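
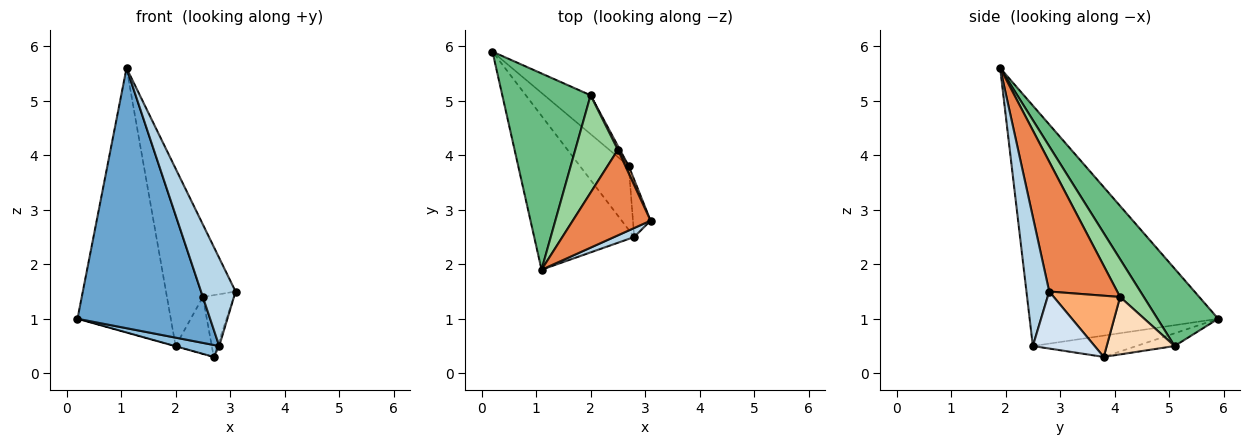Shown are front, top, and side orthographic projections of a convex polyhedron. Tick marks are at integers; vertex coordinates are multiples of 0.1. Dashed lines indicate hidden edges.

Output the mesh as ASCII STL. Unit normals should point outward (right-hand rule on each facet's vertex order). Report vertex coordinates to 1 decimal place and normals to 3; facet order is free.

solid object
 facet normal -0.774 -0.545 -0.322
  outer loop
   vertex 2.8 2.5 0.5
   vertex 1.1 1.9 5.6
   vertex 0.2 5.9 1.0
  endloop
 endfacet
 facet normal -0.395 -0.169 -0.903
  outer loop
   vertex 2.8 2.5 0.5
   vertex 0.2 5.9 1.0
   vertex 2.7 3.8 0.3
  endloop
 endfacet
 facet normal 0.549 -0.832 0.085
  outer loop
   vertex 2.8 2.5 0.5
   vertex 3.1 2.8 1.5
   vertex 1.1 1.9 5.6
  endloop
 endfacet
 facet normal 0.955 0.028 -0.295
  outer loop
   vertex 2.8 2.5 0.5
   vertex 2.7 3.8 0.3
   vertex 3.1 2.8 1.5
  endloop
 endfacet
 facet normal 0.786 0.399 0.471
  outer loop
   vertex 2.5 4.1 1.4
   vertex 1.1 1.9 5.6
   vertex 3.1 2.8 1.5
  endloop
 endfacet
 facet normal 0.905 0.422 0.050
  outer loop
   vertex 2.5 4.1 1.4
   vertex 3.1 2.8 1.5
   vertex 2.7 3.8 0.3
  endloop
 endfacet
 facet normal -0.265 0.005 -0.964
  outer loop
   vertex 2.0 5.1 0.5
   vertex 2.7 3.8 0.3
   vertex 0.2 5.9 1.0
  endloop
 endfacet
 facet normal 0.882 0.470 0.032
  outer loop
   vertex 2.0 5.1 0.5
   vertex 2.5 4.1 1.4
   vertex 2.7 3.8 0.3
  endloop
 endfacet
 facet normal 0.463 0.712 0.528
  outer loop
   vertex 2.0 5.1 0.5
   vertex 0.2 5.9 1.0
   vertex 1.1 1.9 5.6
  endloop
 endfacet
 facet normal 0.468 0.709 0.527
  outer loop
   vertex 2.0 5.1 0.5
   vertex 1.1 1.9 5.6
   vertex 2.5 4.1 1.4
  endloop
 endfacet
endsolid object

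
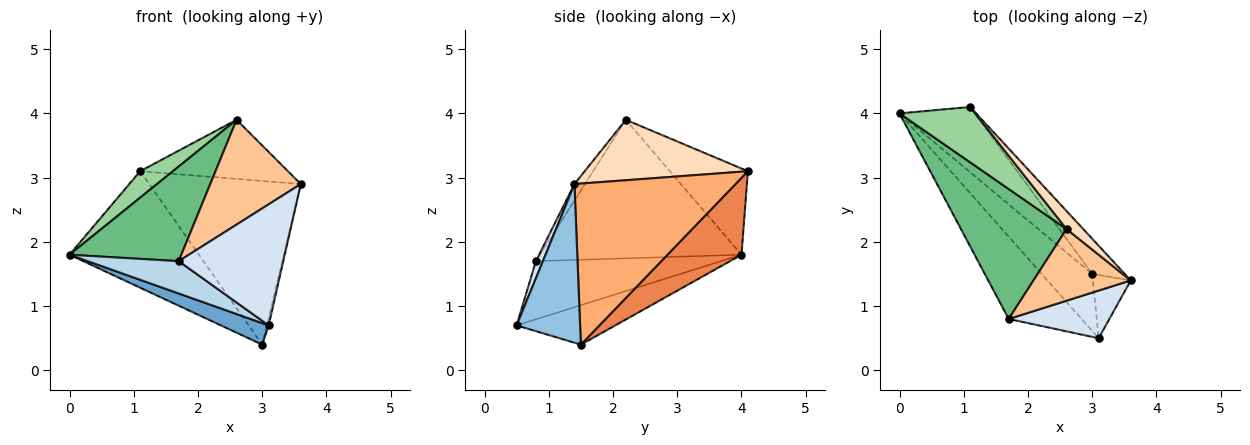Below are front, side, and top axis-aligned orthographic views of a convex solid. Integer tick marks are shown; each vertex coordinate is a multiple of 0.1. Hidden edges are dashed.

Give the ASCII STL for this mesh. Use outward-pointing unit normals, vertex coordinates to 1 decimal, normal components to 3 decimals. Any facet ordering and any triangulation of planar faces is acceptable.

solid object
 facet normal -0.590 -0.286 -0.755
  outer loop
   vertex 3.0 1.5 0.4
   vertex 3.1 0.5 0.7
   vertex 0.0 4.0 1.8
  endloop
 endfacet
 facet normal 0.972 0.028 -0.232
  outer loop
   vertex 3.0 1.5 0.4
   vertex 3.6 1.4 2.9
   vertex 3.1 0.5 0.7
  endloop
 endfacet
 facet normal -0.596 -0.294 -0.747
  outer loop
   vertex 1.7 0.8 1.7
   vertex 0.0 4.0 1.8
   vertex 3.1 0.5 0.7
  endloop
 endfacet
 facet normal 0.062 -0.929 0.366
  outer loop
   vertex 1.7 0.8 1.7
   vertex 3.1 0.5 0.7
   vertex 3.6 1.4 2.9
  endloop
 endfacet
 facet normal 0.446 0.781 -0.438
  outer loop
   vertex 1.1 4.1 3.1
   vertex 3.0 1.5 0.4
   vertex 0.0 4.0 1.8
  endloop
 endfacet
 facet normal 0.721 0.678 -0.146
  outer loop
   vertex 1.1 4.1 3.1
   vertex 3.6 1.4 2.9
   vertex 3.0 1.5 0.4
  endloop
 endfacet
 facet normal -0.095 -0.822 0.562
  outer loop
   vertex 2.6 2.2 3.9
   vertex 1.7 0.8 1.7
   vertex 3.6 1.4 2.9
  endloop
 endfacet
 facet normal 0.726 0.658 0.200
  outer loop
   vertex 2.6 2.2 3.9
   vertex 3.6 1.4 2.9
   vertex 1.1 4.1 3.1
  endloop
 endfacet
 facet normal -0.728 -0.404 0.555
  outer loop
   vertex 2.6 2.2 3.9
   vertex 0.0 4.0 1.8
   vertex 1.7 0.8 1.7
  endloop
 endfacet
 facet normal -0.717 -0.301 0.629
  outer loop
   vertex 2.6 2.2 3.9
   vertex 1.1 4.1 3.1
   vertex 0.0 4.0 1.8
  endloop
 endfacet
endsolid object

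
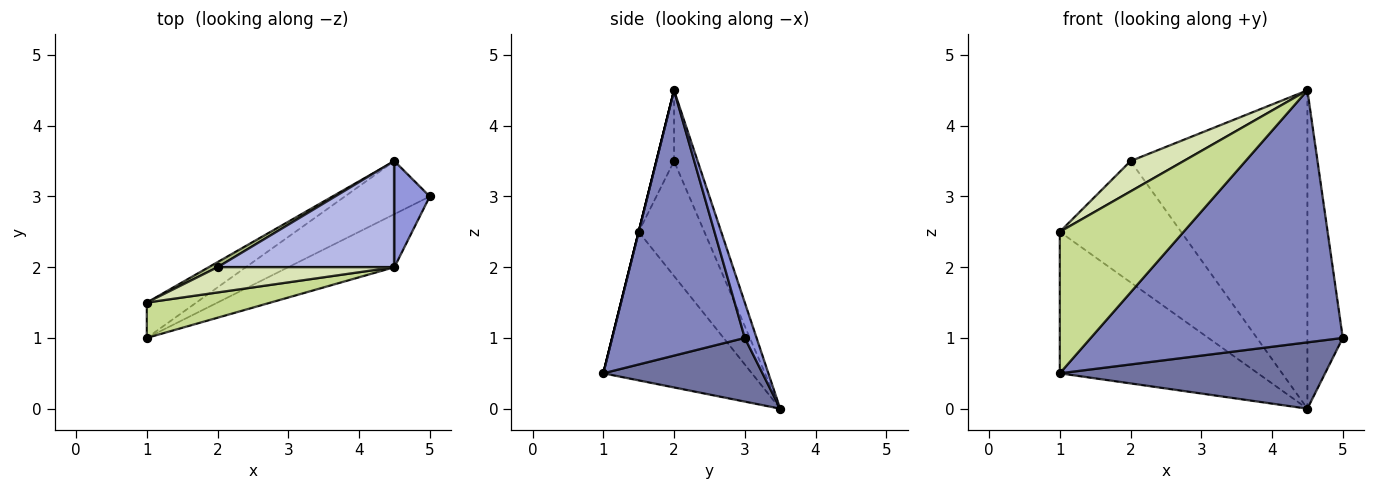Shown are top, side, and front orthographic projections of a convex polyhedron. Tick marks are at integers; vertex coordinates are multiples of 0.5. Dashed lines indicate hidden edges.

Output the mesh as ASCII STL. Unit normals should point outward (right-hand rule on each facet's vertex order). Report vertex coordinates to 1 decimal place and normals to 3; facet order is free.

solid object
 facet normal 0.424 -0.707 -0.566
  outer loop
   vertex 4.5 3.5 0.0
   vertex 5.0 3.0 1.0
   vertex 1.0 1.0 0.5
  endloop
 endfacet
 facet normal 0.458 -0.870 -0.183
  outer loop
   vertex 4.5 2.0 4.5
   vertex 1.0 1.0 0.5
   vertex 5.0 3.0 1.0
  endloop
 endfacet
 facet normal 0.302 0.905 0.302
  outer loop
   vertex 4.5 2.0 4.5
   vertex 5.0 3.0 1.0
   vertex 4.5 3.5 0.0
  endloop
 endfacet
 facet normal -0.125 0.941 0.314
  outer loop
   vertex 2.0 2.0 3.5
   vertex 4.5 2.0 4.5
   vertex 4.5 3.5 0.0
  endloop
 endfacet
 facet normal -0.588 0.784 -0.196
  outer loop
   vertex 1.0 1.5 2.5
   vertex 4.5 3.5 0.0
   vertex 1.0 1.0 0.5
  endloop
 endfacet
 facet normal -0.476 0.879 0.037
  outer loop
   vertex 1.0 1.5 2.5
   vertex 2.0 2.0 3.5
   vertex 4.5 3.5 0.0
  endloop
 endfacet
 facet normal 0.000 -0.970 0.243
  outer loop
   vertex 1.0 1.5 2.5
   vertex 1.0 1.0 0.5
   vertex 4.5 2.0 4.5
  endloop
 endfacet
 facet normal -0.248 -0.744 0.620
  outer loop
   vertex 1.0 1.5 2.5
   vertex 4.5 2.0 4.5
   vertex 2.0 2.0 3.5
  endloop
 endfacet
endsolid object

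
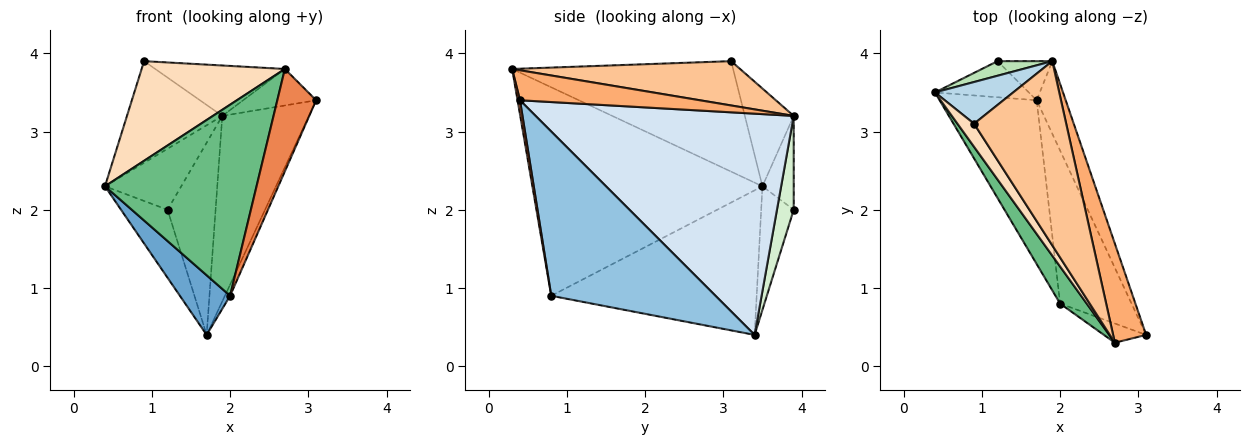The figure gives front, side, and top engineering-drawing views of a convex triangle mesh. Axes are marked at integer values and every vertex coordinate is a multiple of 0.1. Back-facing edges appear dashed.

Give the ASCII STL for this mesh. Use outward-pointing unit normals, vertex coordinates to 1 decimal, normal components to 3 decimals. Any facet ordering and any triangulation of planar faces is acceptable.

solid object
 facet normal -0.814 -0.199 -0.546
  outer loop
   vertex 2.0 0.8 0.9
   vertex 0.4 3.5 2.3
   vertex 1.7 3.4 0.4
  endloop
 endfacet
 facet normal 0.917 0.029 -0.399
  outer loop
   vertex 2.0 0.8 0.9
   vertex 1.7 3.4 0.4
   vertex 3.1 0.4 3.4
  endloop
 endfacet
 facet normal -0.429 0.836 0.343
  outer loop
   vertex 1.9 3.9 3.2
   vertex 0.4 3.5 2.3
   vertex 0.9 3.1 3.9
  endloop
 endfacet
 facet normal 0.941 0.316 -0.124
  outer loop
   vertex 1.9 3.9 3.2
   vertex 3.1 0.4 3.4
   vertex 1.7 3.4 0.4
  endloop
 endfacet
 facet normal 0.061 -0.981 -0.184
  outer loop
   vertex 2.7 0.3 3.8
   vertex 2.0 0.8 0.9
   vertex 3.1 0.4 3.4
  endloop
 endfacet
 facet normal 0.648 0.263 0.714
  outer loop
   vertex 2.7 0.3 3.8
   vertex 3.1 0.4 3.4
   vertex 1.9 3.9 3.2
  endloop
 endfacet
 facet normal 0.421 0.239 0.875
  outer loop
   vertex 2.7 0.3 3.8
   vertex 1.9 3.9 3.2
   vertex 0.9 3.1 3.9
  endloop
 endfacet
 facet normal -0.833 -0.540 0.125
  outer loop
   vertex 2.7 0.3 3.8
   vertex 0.9 3.1 3.9
   vertex 0.4 3.5 2.3
  endloop
 endfacet
 facet normal -0.830 -0.547 0.106
  outer loop
   vertex 2.7 0.3 3.8
   vertex 0.4 3.5 2.3
   vertex 2.0 0.8 0.9
  endloop
 endfacet
 facet normal -0.525 0.751 -0.399
  outer loop
   vertex 1.2 3.9 2.0
   vertex 1.7 3.4 0.4
   vertex 0.4 3.5 2.3
  endloop
 endfacet
 facet normal -0.371 0.903 0.216
  outer loop
   vertex 1.2 3.9 2.0
   vertex 0.4 3.5 2.3
   vertex 1.9 3.9 3.2
  endloop
 endfacet
 facet normal 0.323 0.927 -0.189
  outer loop
   vertex 1.2 3.9 2.0
   vertex 1.9 3.9 3.2
   vertex 1.7 3.4 0.4
  endloop
 endfacet
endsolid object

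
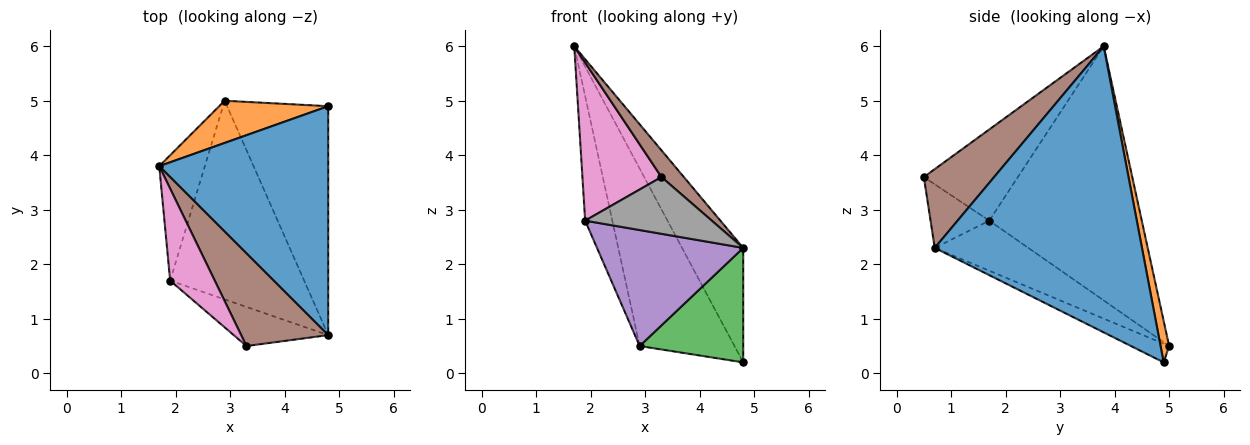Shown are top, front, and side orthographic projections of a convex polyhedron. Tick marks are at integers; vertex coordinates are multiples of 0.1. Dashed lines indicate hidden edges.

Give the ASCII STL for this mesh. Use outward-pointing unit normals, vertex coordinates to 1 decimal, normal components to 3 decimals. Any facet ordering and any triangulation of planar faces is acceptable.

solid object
 facet normal 0.835 0.246 0.493
  outer loop
   vertex 4.8 4.9 0.2
   vertex 1.7 3.8 6.0
   vertex 4.8 0.7 2.3
  endloop
 endfacet
 facet normal 0.087 0.969 0.231
  outer loop
   vertex 2.9 5.0 0.5
   vertex 1.7 3.8 6.0
   vertex 4.8 4.9 0.2
  endloop
 endfacet
 facet normal -0.163 -0.441 -0.883
  outer loop
   vertex 2.9 5.0 0.5
   vertex 4.8 4.9 0.2
   vertex 4.8 0.7 2.3
  endloop
 endfacet
 facet normal -0.970 0.173 -0.174
  outer loop
   vertex 1.9 1.7 2.8
   vertex 1.7 3.8 6.0
   vertex 2.9 5.0 0.5
  endloop
 endfacet
 facet normal -0.307 -0.480 -0.822
  outer loop
   vertex 1.9 1.7 2.8
   vertex 2.9 5.0 0.5
   vertex 4.8 0.7 2.3
  endloop
 endfacet
 facet normal 0.656 -0.209 0.725
  outer loop
   vertex 3.3 0.5 3.6
   vertex 4.8 0.7 2.3
   vertex 1.7 3.8 6.0
  endloop
 endfacet
 facet normal -0.717 -0.603 0.351
  outer loop
   vertex 3.3 0.5 3.6
   vertex 1.7 3.8 6.0
   vertex 1.9 1.7 2.8
  endloop
 endfacet
 facet normal -0.357 -0.769 -0.530
  outer loop
   vertex 3.3 0.5 3.6
   vertex 1.9 1.7 2.8
   vertex 4.8 0.7 2.3
  endloop
 endfacet
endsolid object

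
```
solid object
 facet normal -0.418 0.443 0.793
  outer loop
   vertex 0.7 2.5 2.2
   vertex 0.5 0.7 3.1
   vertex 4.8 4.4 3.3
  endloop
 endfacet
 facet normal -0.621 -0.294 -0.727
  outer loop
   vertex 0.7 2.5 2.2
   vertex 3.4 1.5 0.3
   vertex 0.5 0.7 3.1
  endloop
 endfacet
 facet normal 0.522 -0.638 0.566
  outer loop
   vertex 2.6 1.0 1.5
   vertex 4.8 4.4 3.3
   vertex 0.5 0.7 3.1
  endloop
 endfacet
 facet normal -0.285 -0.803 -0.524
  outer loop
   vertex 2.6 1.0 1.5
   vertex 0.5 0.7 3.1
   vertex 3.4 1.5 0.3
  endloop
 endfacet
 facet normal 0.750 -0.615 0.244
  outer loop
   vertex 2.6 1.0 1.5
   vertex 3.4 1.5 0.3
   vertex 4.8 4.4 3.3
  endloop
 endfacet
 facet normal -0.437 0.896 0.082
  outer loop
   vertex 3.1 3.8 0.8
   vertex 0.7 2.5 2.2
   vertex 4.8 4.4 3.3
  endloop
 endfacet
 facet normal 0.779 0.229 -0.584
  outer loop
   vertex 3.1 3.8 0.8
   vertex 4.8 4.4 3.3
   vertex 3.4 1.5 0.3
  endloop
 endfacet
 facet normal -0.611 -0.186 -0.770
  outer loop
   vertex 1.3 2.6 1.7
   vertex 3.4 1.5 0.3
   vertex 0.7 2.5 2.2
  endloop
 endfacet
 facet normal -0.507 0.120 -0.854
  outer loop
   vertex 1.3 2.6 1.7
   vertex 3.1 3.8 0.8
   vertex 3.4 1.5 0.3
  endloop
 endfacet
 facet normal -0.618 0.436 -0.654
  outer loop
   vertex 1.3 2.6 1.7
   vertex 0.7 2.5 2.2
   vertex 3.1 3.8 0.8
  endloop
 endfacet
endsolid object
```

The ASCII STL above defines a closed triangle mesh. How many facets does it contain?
10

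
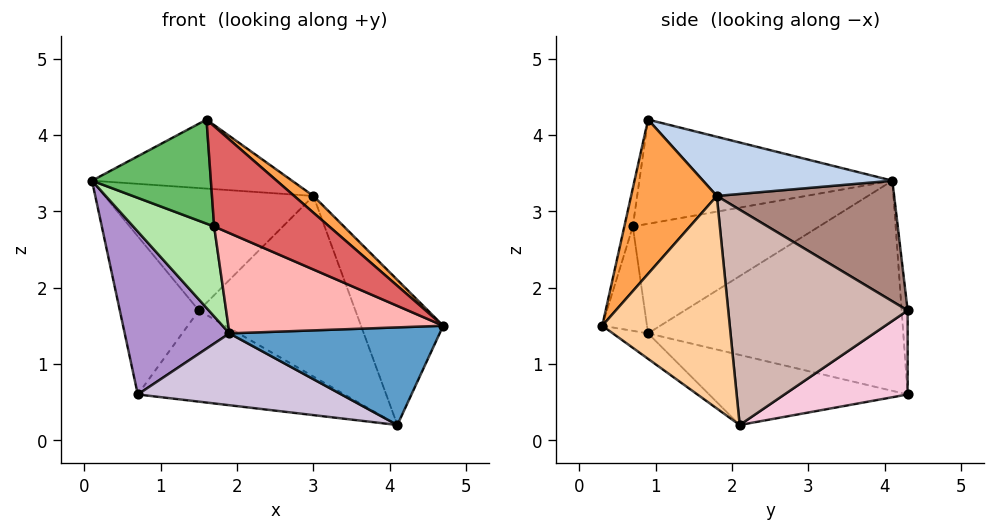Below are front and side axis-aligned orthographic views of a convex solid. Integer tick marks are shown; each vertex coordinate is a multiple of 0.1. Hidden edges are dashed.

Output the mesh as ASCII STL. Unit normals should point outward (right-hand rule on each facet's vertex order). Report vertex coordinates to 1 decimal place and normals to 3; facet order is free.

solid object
 facet normal -0.101 -0.604 -0.790
  outer loop
   vertex 1.9 0.9 1.4
   vertex 4.1 2.1 0.2
   vertex 4.7 0.3 1.5
  endloop
 endfacet
 facet normal 0.362 0.382 0.850
  outer loop
   vertex 3.0 1.8 3.2
   vertex 0.1 4.1 3.4
   vertex 1.6 0.9 4.2
  endloop
 endfacet
 facet normal 0.634 -0.142 0.760
  outer loop
   vertex 3.0 1.8 3.2
   vertex 1.6 0.9 4.2
   vertex 4.7 0.3 1.5
  endloop
 endfacet
 facet normal 0.790 0.509 0.341
  outer loop
   vertex 3.0 1.8 3.2
   vertex 4.7 0.3 1.5
   vertex 4.1 2.1 0.2
  endloop
 endfacet
 facet normal -0.905 -0.425 -0.004
  outer loop
   vertex 1.7 0.7 2.8
   vertex 1.6 0.9 4.2
   vertex 0.1 4.1 3.4
  endloop
 endfacet
 facet normal -0.901 -0.392 -0.185
  outer loop
   vertex 1.7 0.7 2.8
   vertex 0.1 4.1 3.4
   vertex 1.9 0.9 1.4
  endloop
 endfacet
 facet normal -0.073 -0.988 0.136
  outer loop
   vertex 1.7 0.7 2.8
   vertex 4.7 0.3 1.5
   vertex 1.6 0.9 4.2
  endloop
 endfacet
 facet normal -0.201 -0.965 -0.167
  outer loop
   vertex 1.7 0.7 2.8
   vertex 1.9 0.9 1.4
   vertex 4.7 0.3 1.5
  endloop
 endfacet
 facet normal -0.903 -0.370 -0.220
  outer loop
   vertex 0.7 4.3 0.6
   vertex 1.9 0.9 1.4
   vertex 0.1 4.1 3.4
  endloop
 endfacet
 facet normal -0.313 -0.321 -0.894
  outer loop
   vertex 0.7 4.3 0.6
   vertex 4.1 2.1 0.2
   vertex 1.9 0.9 1.4
  endloop
 endfacet
 facet normal 0.550 0.647 0.529
  outer loop
   vertex 1.5 4.3 1.7
   vertex 0.1 4.1 3.4
   vertex 3.0 1.8 3.2
  endloop
 endfacet
 facet normal 0.713 0.622 0.324
  outer loop
   vertex 1.5 4.3 1.7
   vertex 3.0 1.8 3.2
   vertex 4.1 2.1 0.2
  endloop
 endfacet
 facet normal -0.076 0.996 0.055
  outer loop
   vertex 1.5 4.3 1.7
   vertex 0.7 4.3 0.6
   vertex 0.1 4.1 3.4
  endloop
 endfacet
 facet normal 0.480 0.805 -0.349
  outer loop
   vertex 1.5 4.3 1.7
   vertex 4.1 2.1 0.2
   vertex 0.7 4.3 0.6
  endloop
 endfacet
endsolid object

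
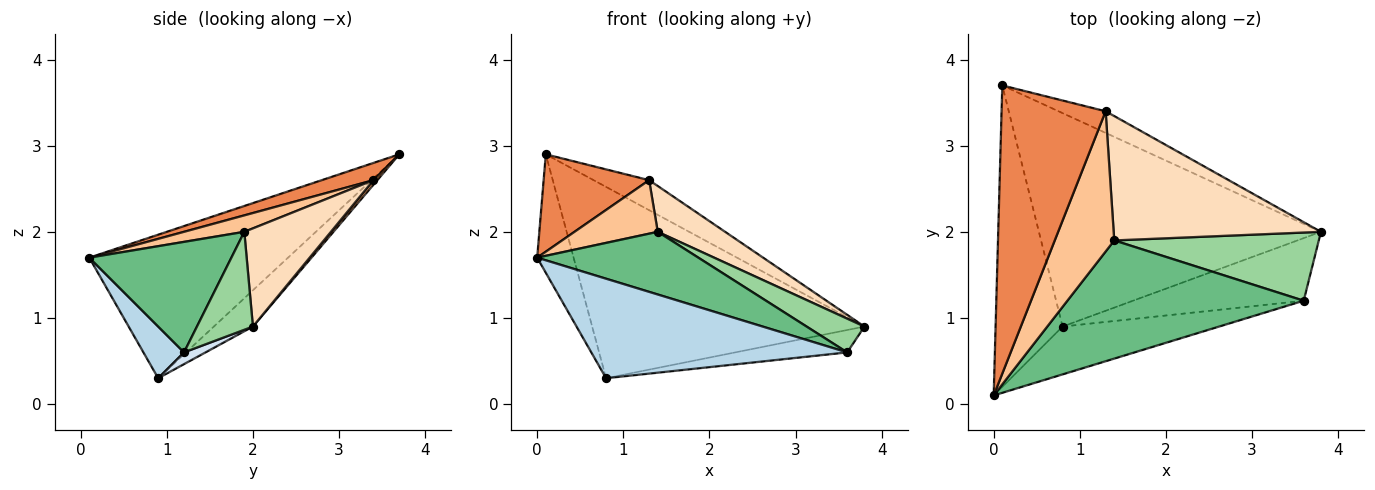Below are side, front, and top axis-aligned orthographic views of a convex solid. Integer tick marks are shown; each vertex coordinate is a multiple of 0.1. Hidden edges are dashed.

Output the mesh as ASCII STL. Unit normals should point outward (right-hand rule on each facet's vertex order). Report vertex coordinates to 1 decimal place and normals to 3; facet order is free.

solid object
 facet normal -0.894 0.164 -0.417
  outer loop
   vertex 0.8 0.9 0.3
   vertex 0.0 0.1 1.7
   vertex 0.1 3.7 2.9
  endloop
 endfacet
 facet normal -0.095 0.664 -0.741
  outer loop
   vertex 0.8 0.9 0.3
   vertex 0.1 3.7 2.9
   vertex 3.8 2.0 0.9
  endloop
 endfacet
 facet normal 0.142 -0.892 -0.429
  outer loop
   vertex 3.6 1.2 0.6
   vertex 0.0 0.1 1.7
   vertex 0.8 0.9 0.3
  endloop
 endfacet
 facet normal 0.065 0.336 -0.940
  outer loop
   vertex 3.6 1.2 0.6
   vertex 0.8 0.9 0.3
   vertex 3.8 2.0 0.9
  endloop
 endfacet
 facet normal 0.155 -0.316 0.936
  outer loop
   vertex 1.3 3.4 2.6
   vertex 0.1 3.7 2.9
   vertex 0.0 0.1 1.7
  endloop
 endfacet
 facet normal 0.057 0.810 -0.584
  outer loop
   vertex 1.3 3.4 2.6
   vertex 3.8 2.0 0.9
   vertex 0.1 3.7 2.9
  endloop
 endfacet
 facet normal 0.250 -0.345 0.905
  outer loop
   vertex 1.4 1.9 2.0
   vertex 1.3 3.4 2.6
   vertex 0.0 0.1 1.7
  endloop
 endfacet
 facet normal 0.406 -0.316 0.857
  outer loop
   vertex 1.4 1.9 2.0
   vertex 3.8 2.0 0.9
   vertex 1.3 3.4 2.6
  endloop
 endfacet
 facet normal 0.382 -0.433 0.817
  outer loop
   vertex 1.4 1.9 2.0
   vertex 0.0 0.1 1.7
   vertex 3.6 1.2 0.6
  endloop
 endfacet
 facet normal 0.394 -0.407 0.824
  outer loop
   vertex 1.4 1.9 2.0
   vertex 3.6 1.2 0.6
   vertex 3.8 2.0 0.9
  endloop
 endfacet
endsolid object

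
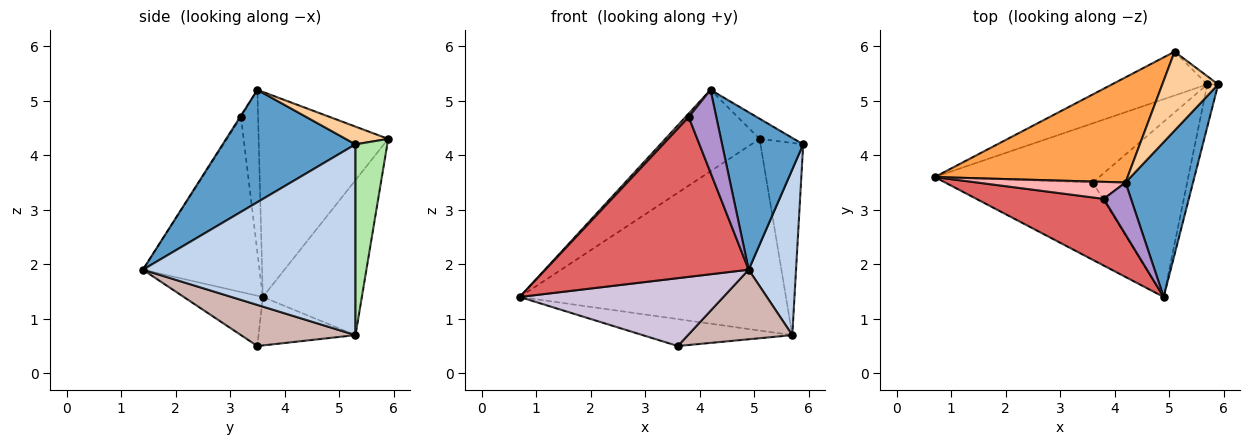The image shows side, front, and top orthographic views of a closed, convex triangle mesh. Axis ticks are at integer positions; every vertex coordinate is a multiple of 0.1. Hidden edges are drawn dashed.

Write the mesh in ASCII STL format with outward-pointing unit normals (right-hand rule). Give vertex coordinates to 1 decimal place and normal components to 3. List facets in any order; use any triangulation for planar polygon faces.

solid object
 facet normal 0.759 -0.464 0.456
  outer loop
   vertex 4.2 3.5 5.2
   vertex 4.9 1.4 1.9
   vertex 5.9 5.3 4.2
  endloop
 endfacet
 facet normal 0.975 -0.217 -0.056
  outer loop
   vertex 5.7 5.3 0.7
   vertex 5.9 5.3 4.2
   vertex 4.9 1.4 1.9
  endloop
 endfacet
 facet normal -0.644 0.468 0.605
  outer loop
   vertex 5.1 5.9 4.3
   vertex 0.7 3.6 1.4
   vertex 4.2 3.5 5.2
  endloop
 endfacet
 facet normal 0.294 0.237 0.926
  outer loop
   vertex 5.1 5.9 4.3
   vertex 4.2 3.5 5.2
   vertex 5.9 5.3 4.2
  endloop
 endfacet
 facet normal -0.341 0.916 -0.210
  outer loop
   vertex 5.1 5.9 4.3
   vertex 5.7 5.3 0.7
   vertex 0.7 3.6 1.4
  endloop
 endfacet
 facet normal 0.597 0.802 -0.034
  outer loop
   vertex 5.1 5.9 4.3
   vertex 5.9 5.3 4.2
   vertex 5.7 5.3 0.7
  endloop
 endfacet
 facet normal -0.468 -0.816 0.341
  outer loop
   vertex 3.8 3.2 4.7
   vertex 0.7 3.6 1.4
   vertex 4.9 1.4 1.9
  endloop
 endfacet
 facet normal -0.730 -0.141 0.669
  outer loop
   vertex 3.8 3.2 4.7
   vertex 4.2 3.5 5.2
   vertex 0.7 3.6 1.4
  endloop
 endfacet
 facet normal -0.030 -0.846 0.532
  outer loop
   vertex 3.8 3.2 4.7
   vertex 4.9 1.4 1.9
   vertex 4.2 3.5 5.2
  endloop
 endfacet
 facet normal -0.248 -0.639 -0.728
  outer loop
   vertex 3.6 3.5 0.5
   vertex 4.9 1.4 1.9
   vertex 0.7 3.6 1.4
  endloop
 endfacet
 facet normal -0.259 0.400 -0.879
  outer loop
   vertex 3.6 3.5 0.5
   vertex 0.7 3.6 1.4
   vertex 5.7 5.3 0.7
  endloop
 endfacet
 facet normal 0.375 -0.342 -0.862
  outer loop
   vertex 3.6 3.5 0.5
   vertex 5.7 5.3 0.7
   vertex 4.9 1.4 1.9
  endloop
 endfacet
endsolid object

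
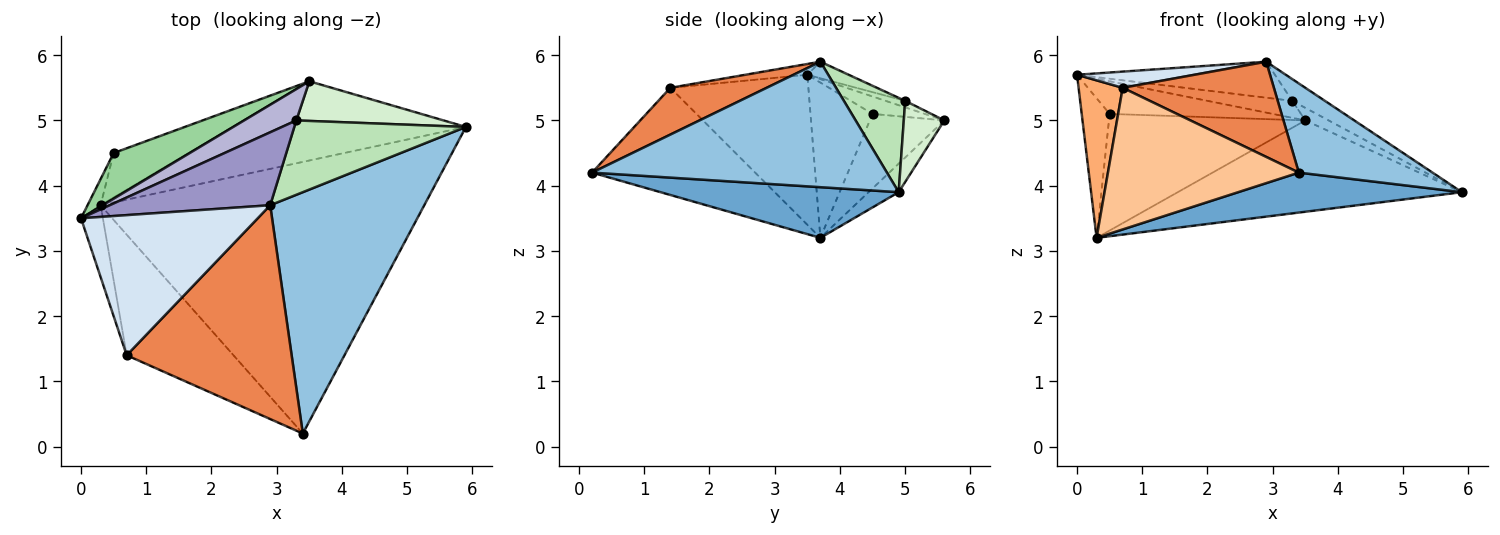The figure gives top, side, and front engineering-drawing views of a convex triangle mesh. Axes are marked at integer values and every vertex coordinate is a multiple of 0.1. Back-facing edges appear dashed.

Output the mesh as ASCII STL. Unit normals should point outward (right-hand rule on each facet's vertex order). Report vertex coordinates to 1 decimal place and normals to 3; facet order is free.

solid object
 facet normal 0.153 -0.144 -0.978
  outer loop
   vertex 0.3 3.7 3.2
   vertex 5.9 4.9 3.9
   vertex 3.4 0.2 4.2
  endloop
 endfacet
 facet normal 0.607 -0.275 0.745
  outer loop
   vertex 2.9 3.7 5.9
   vertex 3.4 0.2 4.2
   vertex 5.9 4.9 3.9
  endloop
 endfacet
 facet normal -0.909 0.409 -0.076
  outer loop
   vertex 0.5 4.5 5.1
   vertex 0.3 3.7 3.2
   vertex 0.0 3.5 5.7
  endloop
 endfacet
 facet normal -0.060 -0.115 0.992
  outer loop
   vertex 0.7 1.4 5.5
   vertex 2.9 3.7 5.9
   vertex 0.0 3.5 5.7
  endloop
 endfacet
 facet normal 0.251 -0.394 0.884
  outer loop
   vertex 0.7 1.4 5.5
   vertex 3.4 0.2 4.2
   vertex 2.9 3.7 5.9
  endloop
 endfacet
 facet normal -0.944 -0.301 -0.137
  outer loop
   vertex 0.7 1.4 5.5
   vertex 0.0 3.5 5.7
   vertex 0.3 3.7 3.2
  endloop
 endfacet
 facet normal -0.545 -0.638 -0.543
  outer loop
   vertex 0.7 1.4 5.5
   vertex 0.3 3.7 3.2
   vertex 3.4 0.2 4.2
  endloop
 endfacet
 facet normal -0.080 0.753 -0.653
  outer loop
   vertex 3.5 5.6 5.0
   vertex 5.9 4.9 3.9
   vertex 0.3 3.7 3.2
  endloop
 endfacet
 facet normal -0.334 0.881 -0.336
  outer loop
   vertex 3.5 5.6 5.0
   vertex 0.3 3.7 3.2
   vertex 0.5 4.5 5.1
  endloop
 endfacet
 facet normal -0.183 0.571 0.800
  outer loop
   vertex 3.5 5.6 5.0
   vertex 0.5 4.5 5.1
   vertex 0.0 3.5 5.7
  endloop
 endfacet
 facet normal 0.467 0.248 0.849
  outer loop
   vertex 3.3 5.0 5.3
   vertex 2.9 3.7 5.9
   vertex 5.9 4.9 3.9
  endloop
 endfacet
 facet normal 0.465 0.267 0.844
  outer loop
   vertex 3.3 5.0 5.3
   vertex 5.9 4.9 3.9
   vertex 3.5 5.6 5.0
  endloop
 endfacet
 facet normal -0.092 0.440 0.893
  outer loop
   vertex 3.3 5.0 5.3
   vertex 0.0 3.5 5.7
   vertex 2.9 3.7 5.9
  endloop
 endfacet
 facet normal -0.109 0.473 0.874
  outer loop
   vertex 3.3 5.0 5.3
   vertex 3.5 5.6 5.0
   vertex 0.0 3.5 5.7
  endloop
 endfacet
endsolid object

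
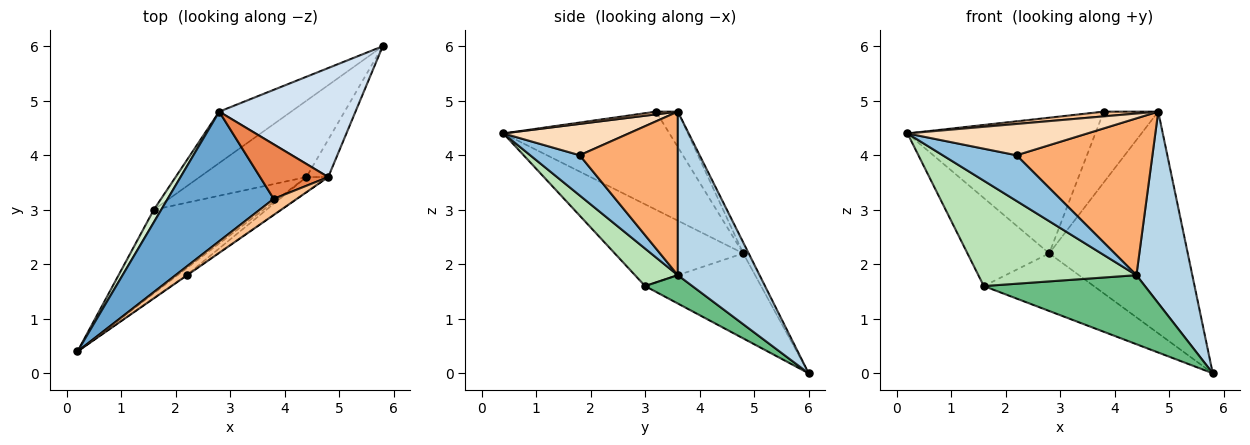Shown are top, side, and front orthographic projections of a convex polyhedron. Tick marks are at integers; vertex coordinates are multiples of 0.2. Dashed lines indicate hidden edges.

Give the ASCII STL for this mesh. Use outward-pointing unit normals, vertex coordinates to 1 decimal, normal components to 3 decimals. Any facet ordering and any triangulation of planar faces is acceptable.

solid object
 facet normal -0.539 0.609 0.582
  outer loop
   vertex 2.8 4.8 2.2
   vertex 0.2 0.4 4.4
   vertex 3.8 3.2 4.8
  endloop
 endfacet
 facet normal 0.553 -0.824 -0.122
  outer loop
   vertex 2.2 1.8 4.0
   vertex 0.2 0.4 4.4
   vertex 4.4 3.6 1.8
  endloop
 endfacet
 facet normal 0.821 -0.561 -0.109
  outer loop
   vertex 4.8 3.6 4.8
   vertex 4.4 3.6 1.8
   vertex 5.8 6.0 0.0
  endloop
 endfacet
 facet normal -0.035 0.897 0.441
  outer loop
   vertex 4.8 3.6 4.8
   vertex 5.8 6.0 0.0
   vertex 2.8 4.8 2.2
  endloop
 endfacet
 facet normal -0.302 0.756 0.581
  outer loop
   vertex 4.8 3.6 4.8
   vertex 2.8 4.8 2.2
   vertex 3.8 3.2 4.8
  endloop
 endfacet
 facet normal 0.584 -0.808 -0.078
  outer loop
   vertex 4.8 3.6 4.8
   vertex 2.2 1.8 4.0
   vertex 4.4 3.6 1.8
  endloop
 endfacet
 facet normal 0.112 -0.280 0.953
  outer loop
   vertex 4.8 3.6 4.8
   vertex 3.8 3.2 4.8
   vertex 0.2 0.4 4.4
  endloop
 endfacet
 facet normal 0.572 -0.820 -0.012
  outer loop
   vertex 4.8 3.6 4.8
   vertex 0.2 0.4 4.4
   vertex 2.2 1.8 4.0
  endloop
 endfacet
 facet normal 0.193 -0.658 -0.728
  outer loop
   vertex 1.6 3.0 1.6
   vertex 5.8 6.0 0.0
   vertex 4.4 3.6 1.8
  endloop
 endfacet
 facet normal -0.618 0.587 -0.523
  outer loop
   vertex 1.6 3.0 1.6
   vertex 2.8 4.8 2.2
   vertex 5.8 6.0 0.0
  endloop
 endfacet
 facet normal 0.208 -0.766 -0.608
  outer loop
   vertex 1.6 3.0 1.6
   vertex 4.4 3.6 1.8
   vertex 0.2 0.4 4.4
  endloop
 endfacet
 facet normal -0.841 0.535 0.076
  outer loop
   vertex 1.6 3.0 1.6
   vertex 0.2 0.4 4.4
   vertex 2.8 4.8 2.2
  endloop
 endfacet
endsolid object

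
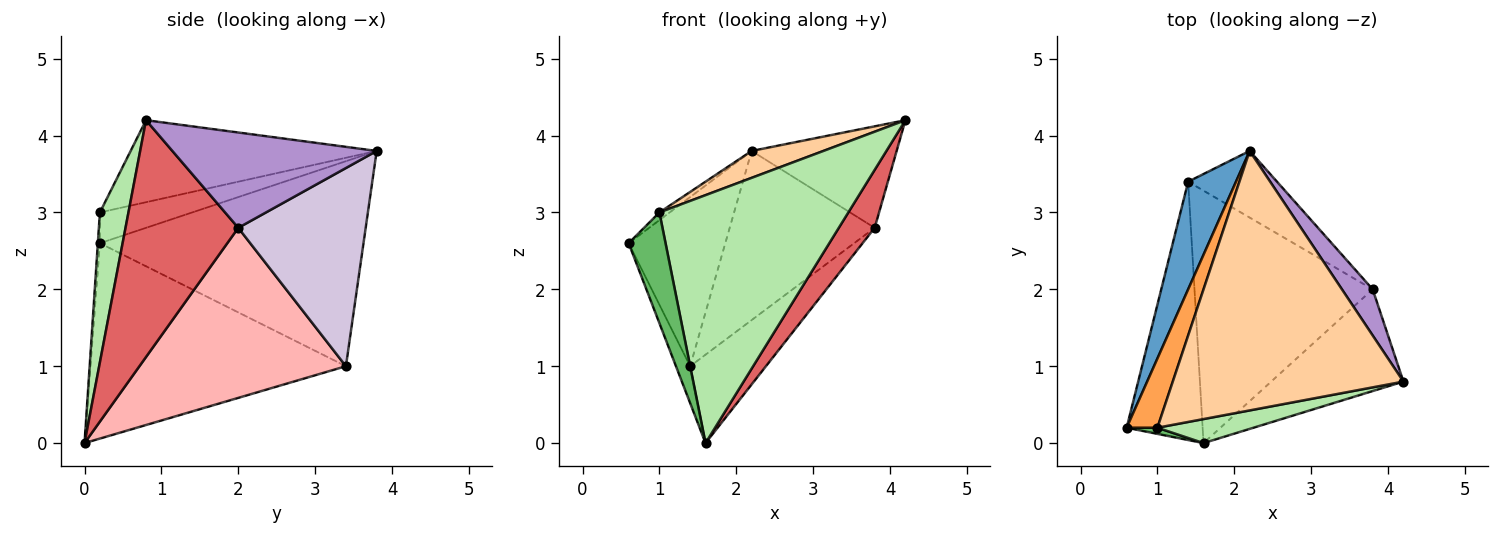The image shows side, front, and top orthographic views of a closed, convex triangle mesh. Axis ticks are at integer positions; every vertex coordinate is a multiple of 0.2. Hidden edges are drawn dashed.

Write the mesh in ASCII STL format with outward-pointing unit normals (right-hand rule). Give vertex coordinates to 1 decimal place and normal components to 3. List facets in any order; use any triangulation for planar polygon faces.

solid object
 facet normal -0.917 0.336 0.214
  outer loop
   vertex 1.4 3.4 1.0
   vertex 0.6 0.2 2.6
   vertex 2.2 3.8 3.8
  endloop
 endfacet
 facet normal -0.931 0.052 -0.362
  outer loop
   vertex 1.4 3.4 1.0
   vertex 1.6 0.0 0.0
   vertex 0.6 0.2 2.6
  endloop
 endfacet
 facet normal -0.705 0.078 0.705
  outer loop
   vertex 1.0 0.2 3.0
   vertex 2.2 3.8 3.8
   vertex 0.6 0.2 2.6
  endloop
 endfacet
 facet normal -0.333 -0.097 0.938
  outer loop
   vertex 1.0 0.2 3.0
   vertex 4.2 0.8 4.2
   vertex 2.2 3.8 3.8
  endloop
 endfacet
 facet normal -0.055 -0.997 0.055
  outer loop
   vertex 1.0 0.2 3.0
   vertex 0.6 0.2 2.6
   vertex 1.6 0.0 0.0
  endloop
 endfacet
 facet normal 0.149 -0.984 0.095
  outer loop
   vertex 1.0 0.2 3.0
   vertex 1.6 0.0 0.0
   vertex 4.2 0.8 4.2
  endloop
 endfacet
 facet normal 0.841 -0.268 -0.470
  outer loop
   vertex 3.8 2.0 2.8
   vertex 4.2 0.8 4.2
   vertex 1.6 0.0 0.0
  endloop
 endfacet
 facet normal 0.669 0.246 -0.701
  outer loop
   vertex 3.8 2.0 2.8
   vertex 1.6 0.0 0.0
   vertex 1.4 3.4 1.0
  endloop
 endfacet
 facet normal 0.789 0.560 0.254
  outer loop
   vertex 3.8 2.0 2.8
   vertex 2.2 3.8 3.8
   vertex 4.2 0.8 4.2
  endloop
 endfacet
 facet normal 0.633 0.720 -0.284
  outer loop
   vertex 3.8 2.0 2.8
   vertex 1.4 3.4 1.0
   vertex 2.2 3.8 3.8
  endloop
 endfacet
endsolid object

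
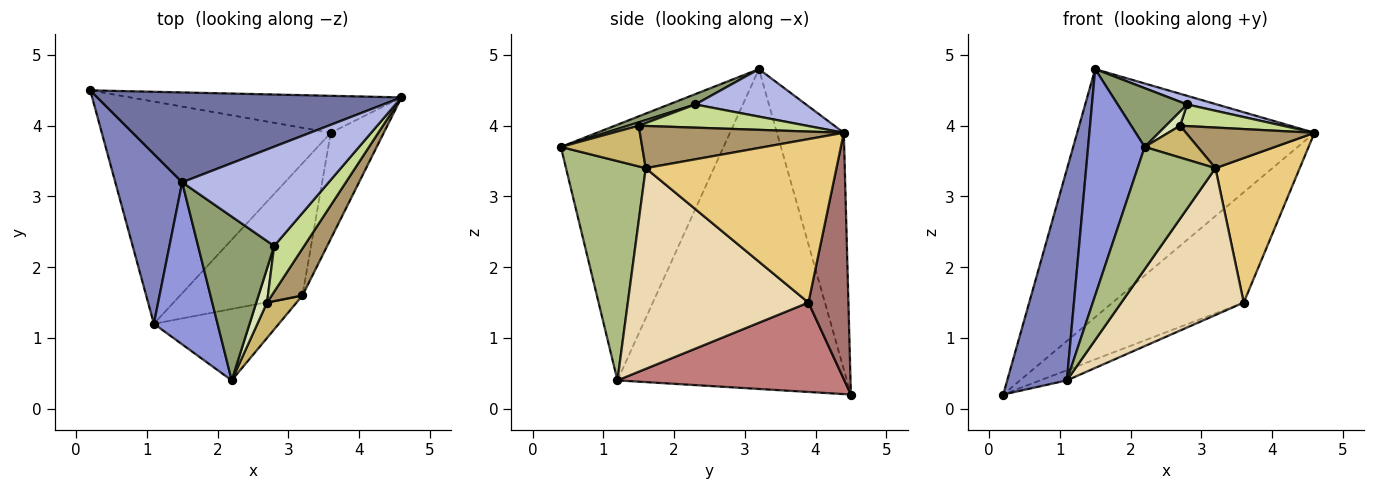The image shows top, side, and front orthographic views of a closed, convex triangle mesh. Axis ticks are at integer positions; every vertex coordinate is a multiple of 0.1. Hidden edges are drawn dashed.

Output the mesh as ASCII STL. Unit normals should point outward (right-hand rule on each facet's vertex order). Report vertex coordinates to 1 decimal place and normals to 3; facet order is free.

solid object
 facet normal -0.256 0.909 0.329
  outer loop
   vertex 1.5 3.2 4.8
   vertex 4.6 4.4 3.9
   vertex 0.2 4.5 0.2
  endloop
 endfacet
 facet normal -0.949 -0.247 0.198
  outer loop
   vertex 1.1 1.2 0.4
   vertex 1.5 3.2 4.8
   vertex 0.2 4.5 0.2
  endloop
 endfacet
 facet normal -0.919 -0.320 0.229
  outer loop
   vertex 1.1 1.2 0.4
   vertex 2.2 0.4 3.7
   vertex 1.5 3.2 4.8
  endloop
 endfacet
 facet normal 0.307 -0.083 0.948
  outer loop
   vertex 2.8 2.3 4.3
   vertex 4.6 4.4 3.9
   vertex 1.5 3.2 4.8
  endloop
 endfacet
 facet normal 0.127 -0.335 0.934
  outer loop
   vertex 2.8 2.3 4.3
   vertex 1.5 3.2 4.8
   vertex 2.2 0.4 3.7
  endloop
 endfacet
 facet normal 0.663 -0.647 -0.378
  outer loop
   vertex 3.2 1.6 3.4
   vertex 2.2 0.4 3.7
   vertex 1.1 1.2 0.4
  endloop
 endfacet
 facet normal 0.573 -0.350 0.741
  outer loop
   vertex 2.7 1.5 4.0
   vertex 4.6 4.4 3.9
   vertex 2.8 2.3 4.3
  endloop
 endfacet
 facet normal 0.276 -0.368 0.888
  outer loop
   vertex 2.7 1.5 4.0
   vertex 2.8 2.3 4.3
   vertex 2.2 0.4 3.7
  endloop
 endfacet
 facet normal 0.720 -0.454 0.525
  outer loop
   vertex 2.7 1.5 4.0
   vertex 3.2 1.6 3.4
   vertex 4.6 4.4 3.9
  endloop
 endfacet
 facet normal 0.716 -0.467 0.519
  outer loop
   vertex 2.7 1.5 4.0
   vertex 2.2 0.4 3.7
   vertex 3.2 1.6 3.4
  endloop
 endfacet
 facet normal 0.877 -0.388 -0.285
  outer loop
   vertex 3.6 3.9 1.5
   vertex 4.6 4.4 3.9
   vertex 3.2 1.6 3.4
  endloop
 endfacet
 facet normal 0.739 -0.501 -0.451
  outer loop
   vertex 3.6 3.9 1.5
   vertex 3.2 1.6 3.4
   vertex 1.1 1.2 0.4
  endloop
 endfacet
 facet normal 0.278 0.911 -0.305
  outer loop
   vertex 3.6 3.9 1.5
   vertex 0.2 4.5 0.2
   vertex 4.6 4.4 3.9
  endloop
 endfacet
 facet normal 0.363 0.043 -0.931
  outer loop
   vertex 3.6 3.9 1.5
   vertex 1.1 1.2 0.4
   vertex 0.2 4.5 0.2
  endloop
 endfacet
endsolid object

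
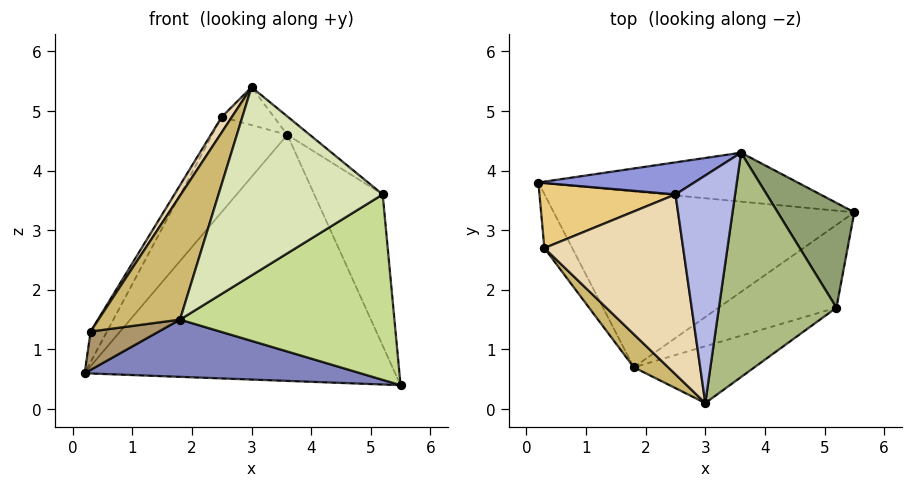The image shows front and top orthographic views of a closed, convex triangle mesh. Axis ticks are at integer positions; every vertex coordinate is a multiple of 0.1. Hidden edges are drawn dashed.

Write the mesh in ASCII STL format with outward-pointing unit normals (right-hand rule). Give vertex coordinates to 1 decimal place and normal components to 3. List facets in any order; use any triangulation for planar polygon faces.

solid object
 facet normal 0.085 0.977 -0.194
  outer loop
   vertex 3.6 4.3 4.6
   vertex 5.5 3.3 0.4
   vertex 0.2 3.8 0.6
  endloop
 endfacet
 facet normal -0.065 -0.309 -0.949
  outer loop
   vertex 1.8 0.7 1.5
   vertex 0.2 3.8 0.6
   vertex 5.5 3.3 0.4
  endloop
 endfacet
 facet normal -0.458 0.842 0.284
  outer loop
   vertex 2.5 3.6 4.9
   vertex 3.6 4.3 4.6
   vertex 0.2 3.8 0.6
  endloop
 endfacet
 facet normal 0.162 0.162 0.973
  outer loop
   vertex 2.5 3.6 4.9
   vertex 3.0 0.1 5.4
   vertex 3.6 4.3 4.6
  endloop
 endfacet
 facet normal 0.861 0.418 0.290
  outer loop
   vertex 5.2 1.7 3.6
   vertex 5.5 3.3 0.4
   vertex 3.6 4.3 4.6
  endloop
 endfacet
 facet normal 0.603 0.065 0.795
  outer loop
   vertex 5.2 1.7 3.6
   vertex 3.6 4.3 4.6
   vertex 3.0 0.1 5.4
  endloop
 endfacet
 facet normal 0.462 -0.810 -0.362
  outer loop
   vertex 5.2 1.7 3.6
   vertex 1.8 0.7 1.5
   vertex 5.5 3.3 0.4
  endloop
 endfacet
 facet normal 0.418 -0.870 -0.262
  outer loop
   vertex 5.2 1.7 3.6
   vertex 3.0 0.1 5.4
   vertex 1.8 0.7 1.5
  endloop
 endfacet
 facet normal -0.553 -0.483 -0.679
  outer loop
   vertex 0.3 2.7 1.3
   vertex 0.2 3.8 0.6
   vertex 1.8 0.7 1.5
  endloop
 endfacet
 facet normal -0.798 -0.583 0.156
  outer loop
   vertex 0.3 2.7 1.3
   vertex 1.8 0.7 1.5
   vertex 3.0 0.1 5.4
  endloop
 endfacet
 facet normal -0.856 0.220 0.468
  outer loop
   vertex 0.3 2.7 1.3
   vertex 2.5 3.6 4.9
   vertex 0.2 3.8 0.6
  endloop
 endfacet
 facet normal -0.847 -0.045 0.529
  outer loop
   vertex 0.3 2.7 1.3
   vertex 3.0 0.1 5.4
   vertex 2.5 3.6 4.9
  endloop
 endfacet
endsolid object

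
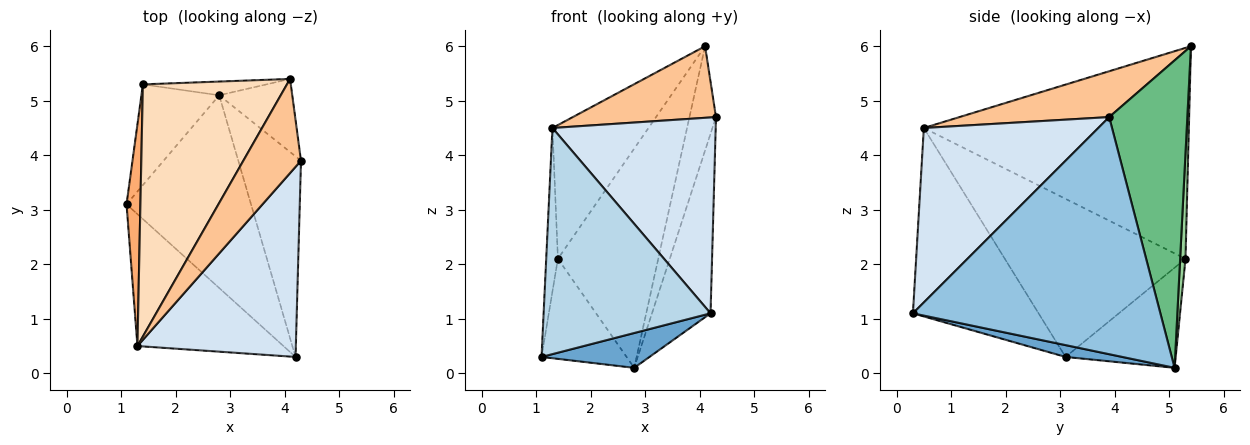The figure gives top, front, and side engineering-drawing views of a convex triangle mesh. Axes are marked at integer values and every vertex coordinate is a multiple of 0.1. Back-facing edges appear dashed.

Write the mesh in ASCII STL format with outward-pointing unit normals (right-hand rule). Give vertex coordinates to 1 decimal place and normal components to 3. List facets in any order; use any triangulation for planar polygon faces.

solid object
 facet normal 0.093 -0.177 -0.980
  outer loop
   vertex 2.8 5.1 0.1
   vertex 4.2 0.3 1.1
   vertex 1.1 3.1 0.3
  endloop
 endfacet
 facet normal 0.942 0.223 -0.249
  outer loop
   vertex 2.8 5.1 0.1
   vertex 4.3 3.9 4.7
   vertex 4.2 0.3 1.1
  endloop
 endfacet
 facet normal -0.545 -0.724 -0.422
  outer loop
   vertex 1.3 0.5 4.5
   vertex 1.1 3.1 0.3
   vertex 4.2 0.3 1.1
  endloop
 endfacet
 facet normal 0.609 -0.569 0.553
  outer loop
   vertex 1.3 0.5 4.5
   vertex 4.2 0.3 1.1
   vertex 4.3 3.9 4.7
  endloop
 endfacet
 facet normal -0.674 0.521 -0.524
  outer loop
   vertex 1.4 5.3 2.1
   vertex 2.8 5.1 0.1
   vertex 1.1 3.1 0.3
  endloop
 endfacet
 facet normal -0.994 0.064 0.087
  outer loop
   vertex 1.4 5.3 2.1
   vertex 1.1 3.1 0.3
   vertex 1.3 0.5 4.5
  endloop
 endfacet
 facet normal 0.535 -0.512 0.672
  outer loop
   vertex 4.1 5.4 6.0
   vertex 1.3 0.5 4.5
   vertex 4.3 3.9 4.7
  endloop
 endfacet
 facet normal -0.791 0.287 0.540
  outer loop
   vertex 4.1 5.4 6.0
   vertex 1.4 5.3 2.1
   vertex 1.3 0.5 4.5
  endloop
 endfacet
 facet normal 0.924 0.313 -0.220
  outer loop
   vertex 4.1 5.4 6.0
   vertex 4.3 3.9 4.7
   vertex 2.8 5.1 0.1
  endloop
 endfacet
 facet normal 0.053 0.997 -0.062
  outer loop
   vertex 4.1 5.4 6.0
   vertex 2.8 5.1 0.1
   vertex 1.4 5.3 2.1
  endloop
 endfacet
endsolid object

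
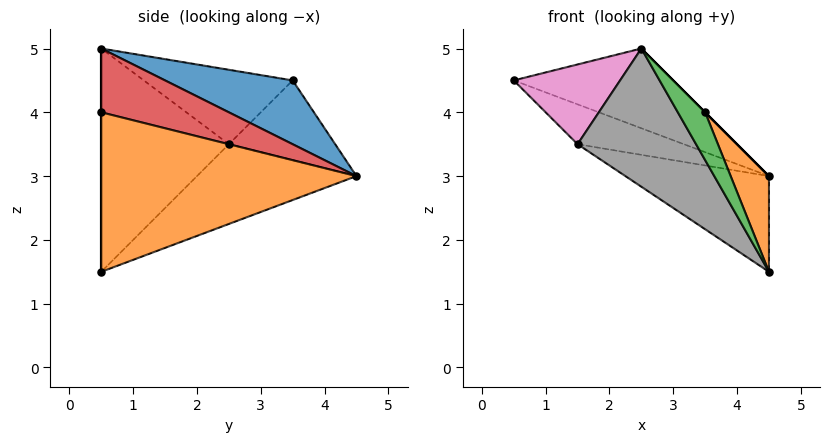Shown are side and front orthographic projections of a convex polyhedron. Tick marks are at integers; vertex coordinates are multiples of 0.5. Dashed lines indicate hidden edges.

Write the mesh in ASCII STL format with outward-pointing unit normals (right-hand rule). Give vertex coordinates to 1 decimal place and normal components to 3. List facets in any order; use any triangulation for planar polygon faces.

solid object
 facet normal 0.260 0.325 0.909
  outer loop
   vertex 2.5 0.5 5.0
   vertex 4.5 4.5 3.0
   vertex 0.5 3.5 4.5
  endloop
 endfacet
 facet normal 0.920 -0.138 0.368
  outer loop
   vertex 3.5 0.5 4.0
   vertex 4.5 0.5 1.5
   vertex 4.5 4.5 3.0
  endloop
 endfacet
 facet normal 0.000 -1.000 0.000
  outer loop
   vertex 3.5 0.5 4.0
   vertex 2.5 0.5 5.0
   vertex 4.5 0.5 1.5
  endloop
 endfacet
 facet normal 0.707 0.000 0.707
  outer loop
   vertex 3.5 0.5 4.0
   vertex 4.5 4.5 3.0
   vertex 2.5 0.5 5.0
  endloop
 endfacet
 facet normal -0.408 0.408 -0.816
  outer loop
   vertex 1.5 2.5 3.5
   vertex 0.5 3.5 4.5
   vertex 4.5 4.5 3.0
  endloop
 endfacet
 facet normal -0.363 0.327 -0.872
  outer loop
   vertex 1.5 2.5 3.5
   vertex 4.5 4.5 3.0
   vertex 4.5 0.5 1.5
  endloop
 endfacet
 facet normal -0.793 -0.566 -0.226
  outer loop
   vertex 1.5 2.5 3.5
   vertex 2.5 0.5 5.0
   vertex 0.5 3.5 4.5
  endloop
 endfacet
 facet normal -0.676 -0.628 -0.386
  outer loop
   vertex 1.5 2.5 3.5
   vertex 4.5 0.5 1.5
   vertex 2.5 0.5 5.0
  endloop
 endfacet
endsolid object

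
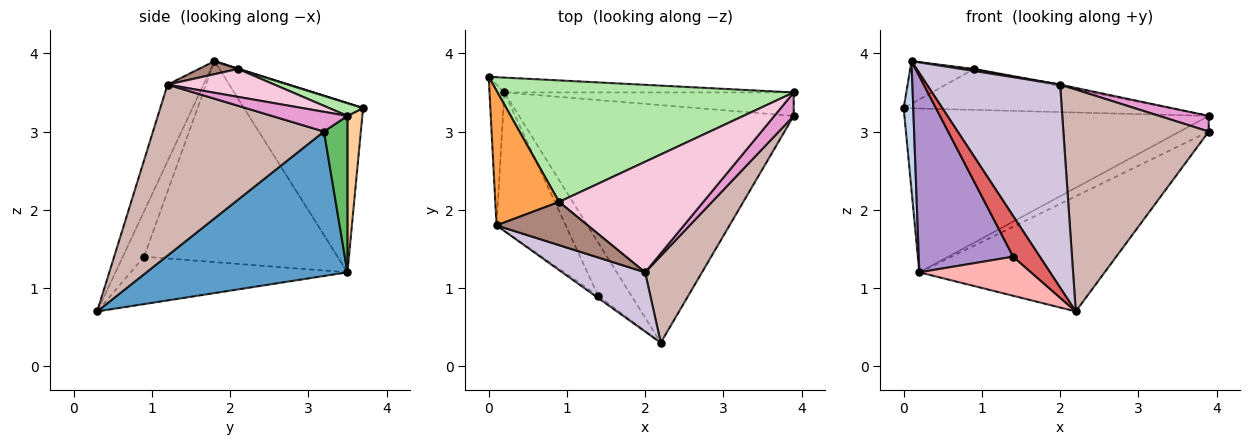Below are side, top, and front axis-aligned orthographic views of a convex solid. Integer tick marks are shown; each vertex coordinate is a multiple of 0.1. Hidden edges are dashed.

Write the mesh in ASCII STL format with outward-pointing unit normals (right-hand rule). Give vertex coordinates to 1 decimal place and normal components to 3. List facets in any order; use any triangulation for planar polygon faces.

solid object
 facet normal 0.428 0.394 -0.813
  outer loop
   vertex 0.2 3.5 1.2
   vertex 3.9 3.2 3.0
   vertex 2.2 0.3 0.7
  endloop
 endfacet
 facet normal -0.993 -0.080 -0.087
  outer loop
   vertex 0.2 3.5 1.2
   vertex 0.1 1.8 3.9
   vertex 0.0 3.7 3.3
  endloop
 endfacet
 facet normal 0.006 0.301 0.953
  outer loop
   vertex 0.9 2.1 3.8
   vertex 0.0 3.7 3.3
   vertex 0.1 1.8 3.9
  endloop
 endfacet
 facet normal 0.049 0.995 -0.090
  outer loop
   vertex 3.9 3.5 3.2
   vertex 0.2 3.5 1.2
   vertex 0.0 3.7 3.3
  endloop
 endfacet
 facet normal 0.410 0.506 -0.759
  outer loop
   vertex 3.9 3.5 3.2
   vertex 3.9 3.2 3.0
   vertex 0.2 3.5 1.2
  endloop
 endfacet
 facet normal 0.041 0.319 0.947
  outer loop
   vertex 3.9 3.5 3.2
   vertex 0.0 3.7 3.3
   vertex 0.9 2.1 3.8
  endloop
 endfacet
 facet normal -0.623 -0.781 -0.043
  outer loop
   vertex 1.4 0.9 1.4
   vertex 2.2 0.3 0.7
   vertex 0.1 1.8 3.9
  endloop
 endfacet
 facet normal -0.754 -0.389 -0.529
  outer loop
   vertex 1.4 0.9 1.4
   vertex 0.2 3.5 1.2
   vertex 2.2 0.3 0.7
  endloop
 endfacet
 facet normal -0.859 -0.419 -0.296
  outer loop
   vertex 1.4 0.9 1.4
   vertex 0.1 1.8 3.9
   vertex 0.2 3.5 1.2
  endloop
 endfacet
 facet normal -0.251 -0.929 0.271
  outer loop
   vertex 2.0 1.2 3.6
   vertex 0.1 1.8 3.9
   vertex 2.2 0.3 0.7
  endloop
 endfacet
 facet normal 0.141 -0.047 0.989
  outer loop
   vertex 2.0 1.2 3.6
   vertex 0.9 2.1 3.8
   vertex 0.1 1.8 3.9
  endloop
 endfacet
 facet normal 0.739 -0.628 0.246
  outer loop
   vertex 2.0 1.2 3.6
   vertex 2.2 0.3 0.7
   vertex 3.9 3.2 3.0
  endloop
 endfacet
 facet normal 0.646 -0.423 0.635
  outer loop
   vertex 2.0 1.2 3.6
   vertex 3.9 3.2 3.0
   vertex 3.9 3.5 3.2
  endloop
 endfacet
 facet normal 0.190 0.014 0.982
  outer loop
   vertex 2.0 1.2 3.6
   vertex 3.9 3.5 3.2
   vertex 0.9 2.1 3.8
  endloop
 endfacet
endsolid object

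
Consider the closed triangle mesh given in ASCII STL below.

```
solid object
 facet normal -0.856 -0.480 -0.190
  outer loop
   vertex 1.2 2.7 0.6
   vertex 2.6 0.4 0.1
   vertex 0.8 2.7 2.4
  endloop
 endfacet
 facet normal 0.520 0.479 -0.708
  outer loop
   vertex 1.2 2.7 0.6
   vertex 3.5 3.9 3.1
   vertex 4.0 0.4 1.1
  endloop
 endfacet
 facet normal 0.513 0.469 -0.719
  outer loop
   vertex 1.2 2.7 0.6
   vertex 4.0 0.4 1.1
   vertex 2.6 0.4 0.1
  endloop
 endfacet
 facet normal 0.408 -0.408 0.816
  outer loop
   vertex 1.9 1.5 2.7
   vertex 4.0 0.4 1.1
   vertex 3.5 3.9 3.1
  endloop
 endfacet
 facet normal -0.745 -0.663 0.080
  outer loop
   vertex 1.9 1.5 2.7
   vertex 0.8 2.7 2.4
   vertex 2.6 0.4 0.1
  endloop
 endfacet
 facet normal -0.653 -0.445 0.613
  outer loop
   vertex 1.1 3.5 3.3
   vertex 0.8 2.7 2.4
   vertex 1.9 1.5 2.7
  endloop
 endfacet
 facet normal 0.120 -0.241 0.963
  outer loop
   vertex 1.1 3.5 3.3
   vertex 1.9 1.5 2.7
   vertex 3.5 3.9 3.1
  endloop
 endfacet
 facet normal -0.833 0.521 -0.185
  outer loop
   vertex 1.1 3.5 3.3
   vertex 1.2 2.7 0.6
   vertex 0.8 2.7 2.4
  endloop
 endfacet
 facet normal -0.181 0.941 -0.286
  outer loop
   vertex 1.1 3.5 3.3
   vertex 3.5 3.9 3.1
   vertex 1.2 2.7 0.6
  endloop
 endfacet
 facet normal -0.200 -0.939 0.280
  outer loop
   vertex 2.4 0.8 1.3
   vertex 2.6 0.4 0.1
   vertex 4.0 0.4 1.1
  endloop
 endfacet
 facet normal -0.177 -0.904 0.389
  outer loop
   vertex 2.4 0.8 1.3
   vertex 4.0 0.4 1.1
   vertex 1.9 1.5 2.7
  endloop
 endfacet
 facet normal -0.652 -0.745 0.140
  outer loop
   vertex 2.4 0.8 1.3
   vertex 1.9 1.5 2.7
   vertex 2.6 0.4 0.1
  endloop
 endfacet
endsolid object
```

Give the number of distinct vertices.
8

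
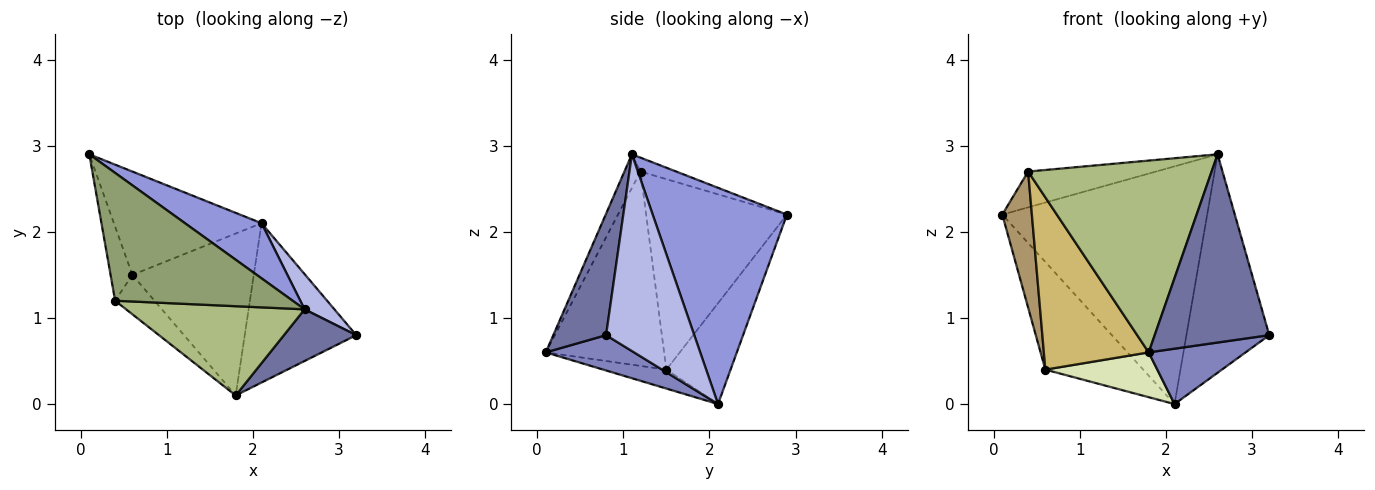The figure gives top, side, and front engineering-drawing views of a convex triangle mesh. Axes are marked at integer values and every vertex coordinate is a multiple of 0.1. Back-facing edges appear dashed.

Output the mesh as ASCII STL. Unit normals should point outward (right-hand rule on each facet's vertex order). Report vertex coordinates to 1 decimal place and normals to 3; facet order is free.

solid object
 facet normal 0.406 -0.881 0.242
  outer loop
   vertex 2.6 1.1 2.9
   vertex 1.8 0.1 0.6
   vertex 3.2 0.8 0.8
  endloop
 endfacet
 facet normal 0.287 -0.314 -0.905
  outer loop
   vertex 2.1 2.1 0.0
   vertex 3.2 0.8 0.8
   vertex 1.8 0.1 0.6
  endloop
 endfacet
 facet normal 0.538 0.821 0.190
  outer loop
   vertex 2.1 2.1 0.0
   vertex 0.1 2.9 2.2
   vertex 2.6 1.1 2.9
  endloop
 endfacet
 facet normal 0.724 0.681 0.110
  outer loop
   vertex 2.1 2.1 0.0
   vertex 2.6 1.1 2.9
   vertex 3.2 0.8 0.8
  endloop
 endfacet
 facet normal -0.075 0.269 0.960
  outer loop
   vertex 0.4 1.2 2.7
   vertex 2.6 1.1 2.9
   vertex 0.1 2.9 2.2
  endloop
 endfacet
 facet normal -0.079 -0.904 0.421
  outer loop
   vertex 0.4 1.2 2.7
   vertex 1.8 0.1 0.6
   vertex 2.6 1.1 2.9
  endloop
 endfacet
 facet normal -0.428 0.652 -0.626
  outer loop
   vertex 0.6 1.5 0.4
   vertex 0.1 2.9 2.2
   vertex 2.1 2.1 0.0
  endloop
 endfacet
 facet normal -0.149 -0.264 -0.953
  outer loop
   vertex 0.6 1.5 0.4
   vertex 2.1 2.1 0.0
   vertex 1.8 0.1 0.6
  endloop
 endfacet
 facet normal -0.973 -0.204 -0.111
  outer loop
   vertex 0.6 1.5 0.4
   vertex 0.4 1.2 2.7
   vertex 0.1 2.9 2.2
  endloop
 endfacet
 facet normal -0.740 -0.656 -0.150
  outer loop
   vertex 0.6 1.5 0.4
   vertex 1.8 0.1 0.6
   vertex 0.4 1.2 2.7
  endloop
 endfacet
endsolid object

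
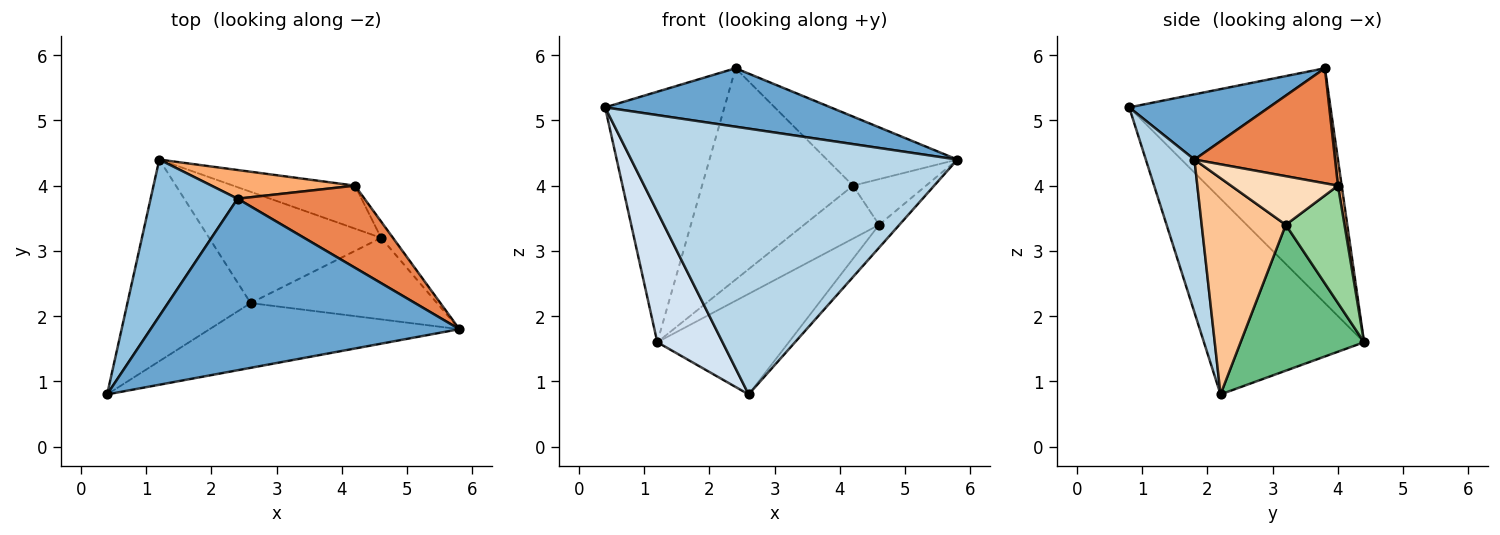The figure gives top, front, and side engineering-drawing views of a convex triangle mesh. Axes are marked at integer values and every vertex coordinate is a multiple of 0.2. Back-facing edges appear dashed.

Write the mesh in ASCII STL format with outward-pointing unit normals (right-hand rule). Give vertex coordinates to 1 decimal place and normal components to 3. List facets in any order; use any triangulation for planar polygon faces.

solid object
 facet normal 0.196 -0.316 0.928
  outer loop
   vertex 2.4 3.8 5.8
   vertex 0.4 0.8 5.2
   vertex 5.8 1.8 4.4
  endloop
 endfacet
 facet normal -0.820 0.486 0.304
  outer loop
   vertex 2.4 3.8 5.8
   vertex 1.2 4.4 1.6
   vertex 0.4 0.8 5.2
  endloop
 endfacet
 facet normal 0.143 -0.962 -0.234
  outer loop
   vertex 2.6 2.2 0.8
   vertex 5.8 1.8 4.4
   vertex 0.4 0.8 5.2
  endloop
 endfacet
 facet normal -0.800 -0.326 -0.504
  outer loop
   vertex 2.6 2.2 0.8
   vertex 0.4 0.8 5.2
   vertex 1.2 4.4 1.6
  endloop
 endfacet
 facet normal 0.570 0.529 0.629
  outer loop
   vertex 4.2 4.0 4.0
   vertex 2.4 3.8 5.8
   vertex 5.8 1.8 4.4
  endloop
 endfacet
 facet normal 0.024 0.991 0.135
  outer loop
   vertex 4.2 4.0 4.0
   vertex 1.2 4.4 1.6
   vertex 2.4 3.8 5.8
  endloop
 endfacet
 facet normal 0.745 0.180 -0.642
  outer loop
   vertex 4.6 3.2 3.4
   vertex 5.8 1.8 4.4
   vertex 2.6 2.2 0.8
  endloop
 endfacet
 facet normal 0.810 0.553 -0.197
  outer loop
   vertex 4.6 3.2 3.4
   vertex 4.2 4.0 4.0
   vertex 5.8 1.8 4.4
  endloop
 endfacet
 facet normal 0.533 0.567 -0.628
  outer loop
   vertex 4.6 3.2 3.4
   vertex 2.6 2.2 0.8
   vertex 1.2 4.4 1.6
  endloop
 endfacet
 facet normal 0.519 0.664 -0.539
  outer loop
   vertex 4.6 3.2 3.4
   vertex 1.2 4.4 1.6
   vertex 4.2 4.0 4.0
  endloop
 endfacet
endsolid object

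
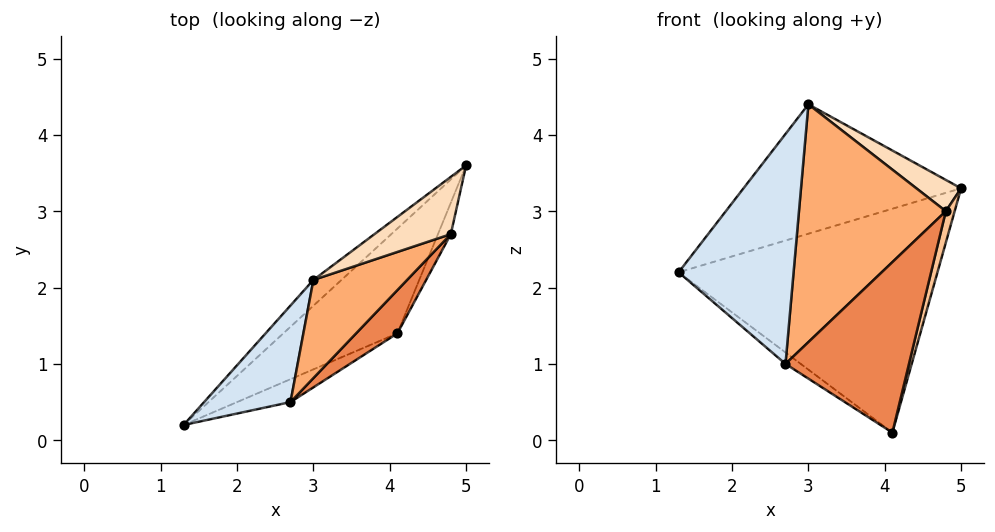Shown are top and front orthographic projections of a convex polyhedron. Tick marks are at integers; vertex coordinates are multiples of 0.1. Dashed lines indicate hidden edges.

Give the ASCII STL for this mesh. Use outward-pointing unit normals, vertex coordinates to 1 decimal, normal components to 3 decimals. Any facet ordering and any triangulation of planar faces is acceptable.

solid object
 facet normal -0.577 0.740 -0.346
  outer loop
   vertex 4.1 1.4 0.1
   vertex 1.3 0.2 2.2
   vertex 5.0 3.6 3.3
  endloop
 endfacet
 facet normal -0.645 0.750 -0.149
  outer loop
   vertex 3.0 2.1 4.4
   vertex 5.0 3.6 3.3
   vertex 1.3 0.2 2.2
  endloop
 endfacet
 facet normal -0.653 0.339 -0.677
  outer loop
   vertex 2.7 0.5 1.0
   vertex 1.3 0.2 2.2
   vertex 4.1 1.4 0.1
  endloop
 endfacet
 facet normal 0.468 -0.815 0.342
  outer loop
   vertex 2.7 0.5 1.0
   vertex 3.0 2.1 4.4
   vertex 1.3 0.2 2.2
  endloop
 endfacet
 facet normal 0.616 -0.764 0.194
  outer loop
   vertex 4.8 2.7 3.0
   vertex 2.7 0.5 1.0
   vertex 4.1 1.4 0.1
  endloop
 endfacet
 facet normal 0.518 -0.791 0.327
  outer loop
   vertex 4.8 2.7 3.0
   vertex 3.0 2.1 4.4
   vertex 2.7 0.5 1.0
  endloop
 endfacet
 facet normal 0.973 -0.162 -0.162
  outer loop
   vertex 4.8 2.7 3.0
   vertex 4.1 1.4 0.1
   vertex 5.0 3.6 3.3
  endloop
 endfacet
 facet normal 0.644 -0.367 0.671
  outer loop
   vertex 4.8 2.7 3.0
   vertex 5.0 3.6 3.3
   vertex 3.0 2.1 4.4
  endloop
 endfacet
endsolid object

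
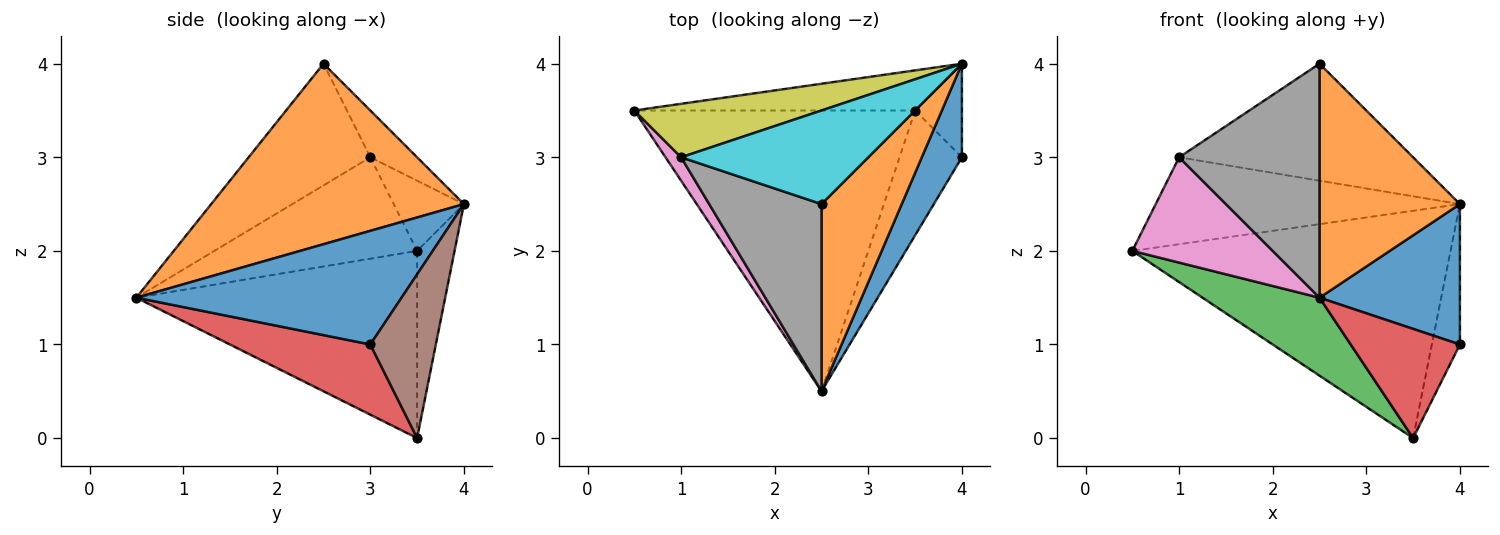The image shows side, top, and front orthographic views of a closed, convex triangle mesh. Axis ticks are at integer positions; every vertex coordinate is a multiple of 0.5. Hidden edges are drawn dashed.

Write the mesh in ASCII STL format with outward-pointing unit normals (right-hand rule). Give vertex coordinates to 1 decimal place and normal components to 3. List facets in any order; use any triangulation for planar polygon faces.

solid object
 facet normal 0.844 -0.447 0.298
  outer loop
   vertex 4.0 4.0 2.5
   vertex 2.5 0.5 1.5
   vertex 4.0 3.0 1.0
  endloop
 endfacet
 facet normal 0.815 -0.453 0.362
  outer loop
   vertex 4.0 4.0 2.5
   vertex 2.5 2.5 4.0
   vertex 2.5 0.5 1.5
  endloop
 endfacet
 facet normal -0.540 -0.225 -0.811
  outer loop
   vertex 3.5 3.5 0.0
   vertex 2.5 0.5 1.5
   vertex 0.5 3.5 2.0
  endloop
 endfacet
 facet normal 0.646 -0.503 -0.574
  outer loop
   vertex 3.5 3.5 0.0
   vertex 4.0 3.0 1.0
   vertex 2.5 0.5 1.5
  endloop
 endfacet
 facet normal -0.115 0.978 -0.173
  outer loop
   vertex 3.5 3.5 0.0
   vertex 0.5 3.5 2.0
   vertex 4.0 4.0 2.5
  endloop
 endfacet
 facet normal 0.889 0.381 -0.254
  outer loop
   vertex 3.5 3.5 0.0
   vertex 4.0 4.0 2.5
   vertex 4.0 3.0 1.0
  endloop
 endfacet
 facet normal -0.816 -0.565 0.125
  outer loop
   vertex 1.0 3.0 3.0
   vertex 0.5 3.5 2.0
   vertex 2.5 0.5 1.5
  endloop
 endfacet
 facet normal -0.560 -0.647 0.517
  outer loop
   vertex 1.0 3.0 3.0
   vertex 2.5 0.5 1.5
   vertex 2.5 2.5 4.0
  endloop
 endfacet
 facet normal -0.193 0.836 0.514
  outer loop
   vertex 1.0 3.0 3.0
   vertex 4.0 4.0 2.5
   vertex 0.5 3.5 2.0
  endloop
 endfacet
 facet normal -0.154 0.772 0.617
  outer loop
   vertex 1.0 3.0 3.0
   vertex 2.5 2.5 4.0
   vertex 4.0 4.0 2.5
  endloop
 endfacet
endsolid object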